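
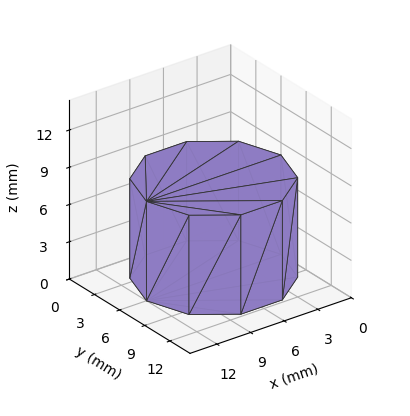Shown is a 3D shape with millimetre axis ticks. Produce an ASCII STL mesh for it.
Reading the render: the shape is a regular 10-sided prism (a cylinder approximated with 10 flat sides), circumscribed radius ≈ 6 mm, height ≈ 8 mm (dimensions read to the nearest mm from the axis ticks). For the STL, each face is triangulated and given an outward normal.

solid part
  facet normal 0.0000 0.0000 -1.0000
    outer loop
      vertex 7.85 11.71 0.00
      vertex 10.85 9.53 0.00
      vertex 12.00 6.00 0.00
    endloop
  endfacet
  facet normal 0.0000 0.0000 -1.0000
    outer loop
      vertex 4.15 11.71 0.00
      vertex 7.85 11.71 0.00
      vertex 12.00 6.00 0.00
    endloop
  endfacet
  facet normal 0.0000 0.0000 -1.0000
    outer loop
      vertex 1.15 9.53 0.00
      vertex 4.15 11.71 0.00
      vertex 12.00 6.00 0.00
    endloop
  endfacet
  facet normal 0.0000 0.0000 -1.0000
    outer loop
      vertex 0.00 6.00 0.00
      vertex 1.15 9.53 0.00
      vertex 12.00 6.00 0.00
    endloop
  endfacet
  facet normal 0.0000 0.0000 -1.0000
    outer loop
      vertex 1.15 2.47 0.00
      vertex 0.00 6.00 0.00
      vertex 12.00 6.00 0.00
    endloop
  endfacet
  facet normal 0.0000 0.0000 -1.0000
    outer loop
      vertex 4.15 0.29 0.00
      vertex 1.15 2.47 0.00
      vertex 12.00 6.00 0.00
    endloop
  endfacet
  facet normal 0.0000 0.0000 -1.0000
    outer loop
      vertex 7.85 0.29 0.00
      vertex 4.15 0.29 0.00
      vertex 12.00 6.00 0.00
    endloop
  endfacet
  facet normal 0.0000 0.0000 -1.0000
    outer loop
      vertex 10.85 2.47 0.00
      vertex 7.85 0.29 0.00
      vertex 12.00 6.00 0.00
    endloop
  endfacet
  facet normal 0.0000 0.0000 1.0000
    outer loop
      vertex 12.00 6.00 8.00
      vertex 10.85 9.53 8.00
      vertex 7.85 11.71 8.00
    endloop
  endfacet
  facet normal 0.0000 0.0000 1.0000
    outer loop
      vertex 12.00 6.00 8.00
      vertex 7.85 11.71 8.00
      vertex 4.15 11.71 8.00
    endloop
  endfacet
  facet normal 0.0000 0.0000 1.0000
    outer loop
      vertex 12.00 6.00 8.00
      vertex 4.15 11.71 8.00
      vertex 1.15 9.53 8.00
    endloop
  endfacet
  facet normal 0.0000 0.0000 1.0000
    outer loop
      vertex 12.00 6.00 8.00
      vertex 1.15 9.53 8.00
      vertex 0.00 6.00 8.00
    endloop
  endfacet
  facet normal 0.0000 0.0000 1.0000
    outer loop
      vertex 12.00 6.00 8.00
      vertex 0.00 6.00 8.00
      vertex 1.15 2.47 8.00
    endloop
  endfacet
  facet normal 0.0000 0.0000 1.0000
    outer loop
      vertex 12.00 6.00 8.00
      vertex 1.15 2.47 8.00
      vertex 4.15 0.29 8.00
    endloop
  endfacet
  facet normal 0.0000 0.0000 1.0000
    outer loop
      vertex 12.00 6.00 8.00
      vertex 4.15 0.29 8.00
      vertex 7.85 0.29 8.00
    endloop
  endfacet
  facet normal 0.0000 0.0000 1.0000
    outer loop
      vertex 12.00 6.00 8.00
      vertex 7.85 0.29 8.00
      vertex 10.85 2.47 8.00
    endloop
  endfacet
  facet normal 0.9508 0.3098 0.0000
    outer loop
      vertex 12.00 6.00 0.00
      vertex 10.85 9.53 0.00
      vertex 10.85 9.53 8.00
    endloop
  endfacet
  facet normal 0.9508 0.3098 0.0000
    outer loop
      vertex 12.00 6.00 0.00
      vertex 10.85 9.53 8.00
      vertex 12.00 6.00 8.00
    endloop
  endfacet
  facet normal 0.5879 0.8090 0.0000
    outer loop
      vertex 10.85 9.53 0.00
      vertex 7.85 11.71 0.00
      vertex 7.85 11.71 8.00
    endloop
  endfacet
  facet normal 0.5879 0.8090 0.0000
    outer loop
      vertex 10.85 9.53 0.00
      vertex 7.85 11.71 8.00
      vertex 10.85 9.53 8.00
    endloop
  endfacet
  facet normal 0.0000 1.0000 0.0000
    outer loop
      vertex 7.85 11.71 0.00
      vertex 4.15 11.71 0.00
      vertex 4.15 11.71 8.00
    endloop
  endfacet
  facet normal 0.0000 1.0000 0.0000
    outer loop
      vertex 7.85 11.71 0.00
      vertex 4.15 11.71 8.00
      vertex 7.85 11.71 8.00
    endloop
  endfacet
  facet normal -0.5879 0.8090 0.0000
    outer loop
      vertex 4.15 11.71 0.00
      vertex 1.15 9.53 0.00
      vertex 1.15 9.53 8.00
    endloop
  endfacet
  facet normal -0.5879 0.8090 0.0000
    outer loop
      vertex 4.15 11.71 0.00
      vertex 1.15 9.53 8.00
      vertex 4.15 11.71 8.00
    endloop
  endfacet
  facet normal -0.9508 0.3098 0.0000
    outer loop
      vertex 1.15 9.53 0.00
      vertex 0.00 6.00 0.00
      vertex 0.00 6.00 8.00
    endloop
  endfacet
  facet normal -0.9508 0.3098 0.0000
    outer loop
      vertex 1.15 9.53 0.00
      vertex 0.00 6.00 8.00
      vertex 1.15 9.53 8.00
    endloop
  endfacet
  facet normal -0.9508 -0.3098 0.0000
    outer loop
      vertex 0.00 6.00 0.00
      vertex 1.15 2.47 0.00
      vertex 1.15 2.47 8.00
    endloop
  endfacet
  facet normal -0.9508 -0.3098 0.0000
    outer loop
      vertex 0.00 6.00 0.00
      vertex 1.15 2.47 8.00
      vertex 0.00 6.00 8.00
    endloop
  endfacet
  facet normal -0.5879 -0.8090 0.0000
    outer loop
      vertex 1.15 2.47 0.00
      vertex 4.15 0.29 0.00
      vertex 4.15 0.29 8.00
    endloop
  endfacet
  facet normal -0.5879 -0.8090 0.0000
    outer loop
      vertex 1.15 2.47 0.00
      vertex 4.15 0.29 8.00
      vertex 1.15 2.47 8.00
    endloop
  endfacet
  facet normal 0.0000 -1.0000 0.0000
    outer loop
      vertex 4.15 0.29 0.00
      vertex 7.85 0.29 0.00
      vertex 7.85 0.29 8.00
    endloop
  endfacet
  facet normal 0.0000 -1.0000 0.0000
    outer loop
      vertex 4.15 0.29 0.00
      vertex 7.85 0.29 8.00
      vertex 4.15 0.29 8.00
    endloop
  endfacet
  facet normal 0.5879 -0.8090 0.0000
    outer loop
      vertex 7.85 0.29 0.00
      vertex 10.85 2.47 0.00
      vertex 10.85 2.47 8.00
    endloop
  endfacet
  facet normal 0.5879 -0.8090 0.0000
    outer loop
      vertex 7.85 0.29 0.00
      vertex 10.85 2.47 8.00
      vertex 7.85 0.29 8.00
    endloop
  endfacet
  facet normal 0.9508 -0.3098 0.0000
    outer loop
      vertex 10.85 2.47 0.00
      vertex 12.00 6.00 0.00
      vertex 12.00 6.00 8.00
    endloop
  endfacet
  facet normal 0.9508 -0.3098 0.0000
    outer loop
      vertex 10.85 2.47 0.00
      vertex 12.00 6.00 8.00
      vertex 10.85 2.47 8.00
    endloop
  endfacet
endsolid part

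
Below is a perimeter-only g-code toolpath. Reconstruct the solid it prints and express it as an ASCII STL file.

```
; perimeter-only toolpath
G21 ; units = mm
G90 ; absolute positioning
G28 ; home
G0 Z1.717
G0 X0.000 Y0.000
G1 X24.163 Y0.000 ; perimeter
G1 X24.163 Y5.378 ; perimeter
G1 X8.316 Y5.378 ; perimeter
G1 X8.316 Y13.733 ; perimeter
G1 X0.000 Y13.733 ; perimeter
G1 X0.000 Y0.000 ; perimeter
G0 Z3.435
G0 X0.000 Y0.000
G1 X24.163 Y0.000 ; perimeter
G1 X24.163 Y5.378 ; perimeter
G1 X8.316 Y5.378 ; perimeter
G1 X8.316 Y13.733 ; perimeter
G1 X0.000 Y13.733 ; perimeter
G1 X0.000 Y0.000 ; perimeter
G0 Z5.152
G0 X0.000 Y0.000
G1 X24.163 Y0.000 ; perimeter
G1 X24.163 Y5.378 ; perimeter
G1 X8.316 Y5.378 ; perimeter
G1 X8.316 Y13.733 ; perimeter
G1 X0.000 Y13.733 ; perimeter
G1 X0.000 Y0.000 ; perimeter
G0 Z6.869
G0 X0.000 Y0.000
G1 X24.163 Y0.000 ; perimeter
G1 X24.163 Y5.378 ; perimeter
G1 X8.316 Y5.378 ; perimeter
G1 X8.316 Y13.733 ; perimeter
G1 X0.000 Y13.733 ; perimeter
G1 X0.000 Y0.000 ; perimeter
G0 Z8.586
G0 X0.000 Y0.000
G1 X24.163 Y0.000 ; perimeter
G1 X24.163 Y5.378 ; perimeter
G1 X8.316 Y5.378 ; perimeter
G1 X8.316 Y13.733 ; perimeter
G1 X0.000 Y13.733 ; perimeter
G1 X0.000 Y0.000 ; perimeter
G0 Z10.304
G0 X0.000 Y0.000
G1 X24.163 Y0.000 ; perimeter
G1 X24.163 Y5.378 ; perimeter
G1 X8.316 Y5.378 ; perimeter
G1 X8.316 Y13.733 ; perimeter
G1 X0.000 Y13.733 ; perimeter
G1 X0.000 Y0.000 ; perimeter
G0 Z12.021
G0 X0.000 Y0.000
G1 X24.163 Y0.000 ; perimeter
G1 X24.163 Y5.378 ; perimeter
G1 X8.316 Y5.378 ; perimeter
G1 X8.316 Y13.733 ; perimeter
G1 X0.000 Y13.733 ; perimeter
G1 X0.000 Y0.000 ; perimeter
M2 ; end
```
solid part
  facet normal 0.0000 0.0000 -1.0000
    outer loop
      vertex 24.163 5.378 0.000
      vertex 24.163 0.000 0.000
      vertex 0.000 0.000 0.000
    endloop
  endfacet
  facet normal 0.0000 0.0000 -1.0000
    outer loop
      vertex 8.316 5.378 0.000
      vertex 24.163 5.378 0.000
      vertex 0.000 0.000 0.000
    endloop
  endfacet
  facet normal 0.0000 0.0000 -1.0000
    outer loop
      vertex 8.316 13.733 0.000
      vertex 8.316 5.378 0.000
      vertex 0.000 0.000 0.000
    endloop
  endfacet
  facet normal 0.0000 0.0000 -1.0000
    outer loop
      vertex 0.000 13.733 0.000
      vertex 8.316 13.733 0.000
      vertex 0.000 0.000 0.000
    endloop
  endfacet
  facet normal 0.0000 0.0000 1.0000
    outer loop
      vertex 0.000 0.000 12.021
      vertex 24.163 0.000 12.021
      vertex 24.163 5.378 12.021
    endloop
  endfacet
  facet normal 0.0000 0.0000 1.0000
    outer loop
      vertex 0.000 0.000 12.021
      vertex 24.163 5.378 12.021
      vertex 8.316 5.378 12.021
    endloop
  endfacet
  facet normal 0.0000 0.0000 1.0000
    outer loop
      vertex 0.000 0.000 12.021
      vertex 8.316 5.378 12.021
      vertex 8.316 13.733 12.021
    endloop
  endfacet
  facet normal 0.0000 0.0000 1.0000
    outer loop
      vertex 0.000 0.000 12.021
      vertex 8.316 13.733 12.021
      vertex 0.000 13.733 12.021
    endloop
  endfacet
  facet normal 0.0000 -1.0000 0.0000
    outer loop
      vertex 0.000 0.000 0.000
      vertex 24.163 0.000 0.000
      vertex 24.163 0.000 12.021
    endloop
  endfacet
  facet normal 0.0000 -1.0000 0.0000
    outer loop
      vertex 0.000 0.000 0.000
      vertex 24.163 0.000 12.021
      vertex 0.000 0.000 12.021
    endloop
  endfacet
  facet normal 1.0000 0.0000 0.0000
    outer loop
      vertex 24.163 0.000 0.000
      vertex 24.163 5.378 0.000
      vertex 24.163 5.378 12.021
    endloop
  endfacet
  facet normal 1.0000 0.0000 0.0000
    outer loop
      vertex 24.163 0.000 0.000
      vertex 24.163 5.378 12.021
      vertex 24.163 0.000 12.021
    endloop
  endfacet
  facet normal 0.0000 1.0000 0.0000
    outer loop
      vertex 24.163 5.378 0.000
      vertex 8.316 5.378 0.000
      vertex 8.316 5.378 12.021
    endloop
  endfacet
  facet normal 0.0000 1.0000 0.0000
    outer loop
      vertex 24.163 5.378 0.000
      vertex 8.316 5.378 12.021
      vertex 24.163 5.378 12.021
    endloop
  endfacet
  facet normal 1.0000 0.0000 0.0000
    outer loop
      vertex 8.316 5.378 0.000
      vertex 8.316 13.733 0.000
      vertex 8.316 13.733 12.021
    endloop
  endfacet
  facet normal 1.0000 0.0000 0.0000
    outer loop
      vertex 8.316 5.378 0.000
      vertex 8.316 13.733 12.021
      vertex 8.316 5.378 12.021
    endloop
  endfacet
  facet normal 0.0000 1.0000 0.0000
    outer loop
      vertex 8.316 13.733 0.000
      vertex 0.000 13.733 0.000
      vertex 0.000 13.733 12.021
    endloop
  endfacet
  facet normal 0.0000 1.0000 0.0000
    outer loop
      vertex 8.316 13.733 0.000
      vertex 0.000 13.733 12.021
      vertex 8.316 13.733 12.021
    endloop
  endfacet
  facet normal -1.0000 0.0000 0.0000
    outer loop
      vertex 0.000 13.733 0.000
      vertex 0.000 0.000 0.000
      vertex 0.000 0.000 12.021
    endloop
  endfacet
  facet normal -1.0000 0.0000 0.0000
    outer loop
      vertex 0.000 13.733 0.000
      vertex 0.000 0.000 12.021
      vertex 0.000 13.733 12.021
    endloop
  endfacet
endsolid part

The G0 Z moves step by Δz≈1.717 mm. Every layer's G1 loop is the same polygon, so the solid is a straight extrusion of it from z=0 to z≈12. Closing with flat bottom and top caps and triangulating gives 20 facets — an L-shaped prism: outer 24.2 × 13.7 mm, arm thicknesses ≈ 5.38 mm (horizontal) and 8.32 mm (vertical), extruded 12 mm in z.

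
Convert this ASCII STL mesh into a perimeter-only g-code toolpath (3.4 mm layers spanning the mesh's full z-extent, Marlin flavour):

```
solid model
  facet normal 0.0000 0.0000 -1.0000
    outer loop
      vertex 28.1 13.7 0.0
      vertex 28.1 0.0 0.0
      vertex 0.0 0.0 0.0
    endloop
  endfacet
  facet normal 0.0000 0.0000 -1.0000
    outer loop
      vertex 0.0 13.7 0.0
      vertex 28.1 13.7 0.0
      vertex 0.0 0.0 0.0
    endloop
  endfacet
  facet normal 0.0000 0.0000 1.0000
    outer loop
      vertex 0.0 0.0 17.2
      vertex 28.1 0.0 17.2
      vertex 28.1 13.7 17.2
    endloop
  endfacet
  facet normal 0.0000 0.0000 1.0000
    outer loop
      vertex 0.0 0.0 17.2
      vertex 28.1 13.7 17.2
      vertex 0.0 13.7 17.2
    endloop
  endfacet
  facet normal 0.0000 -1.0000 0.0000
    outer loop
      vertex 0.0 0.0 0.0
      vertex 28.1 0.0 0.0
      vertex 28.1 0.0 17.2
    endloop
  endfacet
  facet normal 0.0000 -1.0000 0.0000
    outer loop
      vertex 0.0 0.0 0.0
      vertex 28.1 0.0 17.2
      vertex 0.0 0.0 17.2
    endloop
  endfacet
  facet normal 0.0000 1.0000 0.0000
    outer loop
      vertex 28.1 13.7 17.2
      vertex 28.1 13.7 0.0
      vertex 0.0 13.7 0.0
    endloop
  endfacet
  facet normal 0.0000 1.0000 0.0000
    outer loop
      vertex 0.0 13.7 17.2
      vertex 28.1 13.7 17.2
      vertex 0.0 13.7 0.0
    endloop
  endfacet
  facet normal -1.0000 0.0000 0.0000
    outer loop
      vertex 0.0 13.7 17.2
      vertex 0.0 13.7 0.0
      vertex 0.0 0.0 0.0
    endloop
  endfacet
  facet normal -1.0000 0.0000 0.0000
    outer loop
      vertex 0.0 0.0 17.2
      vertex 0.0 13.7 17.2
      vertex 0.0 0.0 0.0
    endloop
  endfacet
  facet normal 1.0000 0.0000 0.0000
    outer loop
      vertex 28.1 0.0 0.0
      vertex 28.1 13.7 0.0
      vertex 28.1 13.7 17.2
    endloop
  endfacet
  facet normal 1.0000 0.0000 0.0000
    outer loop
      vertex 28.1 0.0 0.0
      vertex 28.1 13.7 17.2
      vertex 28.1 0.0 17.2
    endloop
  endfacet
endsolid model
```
; perimeter-only toolpath
G21 ; units = mm
G90 ; absolute positioning
G28 ; home
; layer 1
G0 Z3.4
G0 X0.0 Y0.0
G1 X28.1 Y0.0
G1 X28.1 Y13.7
G1 X0.0 Y13.7
G1 X0.0 Y0.0
; layer 2
G0 Z6.9
G0 X0.0 Y0.0
G1 X28.1 Y0.0
G1 X28.1 Y13.7
G1 X0.0 Y13.7
G1 X0.0 Y0.0
; layer 3
G0 Z10.3
G0 X0.0 Y0.0
G1 X28.1 Y0.0
G1 X28.1 Y13.7
G1 X0.0 Y13.7
G1 X0.0 Y0.0
; layer 4
G0 Z13.8
G0 X0.0 Y0.0
G1 X28.1 Y0.0
G1 X28.1 Y13.7
G1 X0.0 Y13.7
G1 X0.0 Y0.0
; layer 5
G0 Z17.2
G0 X0.0 Y0.0
G1 X28.1 Y0.0
G1 X28.1 Y13.7
G1 X0.0 Y13.7
G1 X0.0 Y0.0
M2 ; end

The solid is a rectangular box, roughly 28.1 × 13.7 mm footprint and 17.2 mm tall. Slicing at Δz = 3.4 mm — 5 equal slices spanning the solid's height, so layer i sits at z = i·h/5 — gives 5 non-empty perimeters. Each is a 4-segment closed polygon; G0 lifts to the layer z and rapids to the start vertex, then G1 traces the edges.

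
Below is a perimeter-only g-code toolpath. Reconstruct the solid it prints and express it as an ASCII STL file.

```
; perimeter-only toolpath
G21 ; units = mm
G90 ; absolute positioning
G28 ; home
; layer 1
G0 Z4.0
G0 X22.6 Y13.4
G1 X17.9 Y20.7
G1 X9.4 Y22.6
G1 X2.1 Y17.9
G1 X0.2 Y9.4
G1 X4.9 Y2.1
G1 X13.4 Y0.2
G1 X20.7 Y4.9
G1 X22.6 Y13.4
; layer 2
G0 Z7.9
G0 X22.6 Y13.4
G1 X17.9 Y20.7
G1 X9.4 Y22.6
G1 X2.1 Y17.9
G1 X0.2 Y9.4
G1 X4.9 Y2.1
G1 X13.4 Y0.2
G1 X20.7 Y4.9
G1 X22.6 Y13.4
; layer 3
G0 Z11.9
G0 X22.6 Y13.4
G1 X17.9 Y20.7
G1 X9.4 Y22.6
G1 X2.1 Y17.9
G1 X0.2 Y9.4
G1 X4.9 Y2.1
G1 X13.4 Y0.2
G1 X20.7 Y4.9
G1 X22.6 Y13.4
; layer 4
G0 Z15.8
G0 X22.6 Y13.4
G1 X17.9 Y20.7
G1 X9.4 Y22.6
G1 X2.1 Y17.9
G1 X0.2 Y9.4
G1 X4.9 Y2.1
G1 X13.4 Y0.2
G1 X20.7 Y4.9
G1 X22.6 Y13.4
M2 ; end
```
solid part
  facet normal 0.0000 0.0000 -1.0000
    outer loop
      vertex 9.4 22.6 0.0
      vertex 17.9 20.7 0.0
      vertex 22.6 13.4 0.0
    endloop
  endfacet
  facet normal 0.0000 0.0000 -1.0000
    outer loop
      vertex 2.1 17.9 0.0
      vertex 9.4 22.6 0.0
      vertex 22.6 13.4 0.0
    endloop
  endfacet
  facet normal 0.0000 0.0000 -1.0000
    outer loop
      vertex 0.2 9.4 0.0
      vertex 2.1 17.9 0.0
      vertex 22.6 13.4 0.0
    endloop
  endfacet
  facet normal 0.0000 0.0000 -1.0000
    outer loop
      vertex 4.9 2.1 0.0
      vertex 0.2 9.4 0.0
      vertex 22.6 13.4 0.0
    endloop
  endfacet
  facet normal 0.0000 0.0000 -1.0000
    outer loop
      vertex 13.4 0.2 0.0
      vertex 4.9 2.1 0.0
      vertex 22.6 13.4 0.0
    endloop
  endfacet
  facet normal 0.0000 0.0000 -1.0000
    outer loop
      vertex 20.7 4.9 0.0
      vertex 13.4 0.2 0.0
      vertex 22.6 13.4 0.0
    endloop
  endfacet
  facet normal 0.0000 0.0000 1.0000
    outer loop
      vertex 22.6 13.4 15.8
      vertex 17.9 20.7 15.8
      vertex 9.4 22.6 15.8
    endloop
  endfacet
  facet normal 0.0000 0.0000 1.0000
    outer loop
      vertex 22.6 13.4 15.8
      vertex 9.4 22.6 15.8
      vertex 2.1 17.9 15.8
    endloop
  endfacet
  facet normal 0.0000 0.0000 1.0000
    outer loop
      vertex 22.6 13.4 15.8
      vertex 2.1 17.9 15.8
      vertex 0.2 9.4 15.8
    endloop
  endfacet
  facet normal 0.0000 0.0000 1.0000
    outer loop
      vertex 22.6 13.4 15.8
      vertex 0.2 9.4 15.8
      vertex 4.9 2.1 15.8
    endloop
  endfacet
  facet normal 0.0000 0.0000 1.0000
    outer loop
      vertex 22.6 13.4 15.8
      vertex 4.9 2.1 15.8
      vertex 13.4 0.2 15.8
    endloop
  endfacet
  facet normal 0.0000 0.0000 1.0000
    outer loop
      vertex 22.6 13.4 15.8
      vertex 13.4 0.2 15.8
      vertex 20.7 4.9 15.8
    endloop
  endfacet
  facet normal 0.8408 0.5413 0.0000
    outer loop
      vertex 22.6 13.4 0.0
      vertex 17.9 20.7 0.0
      vertex 17.9 20.7 15.8
    endloop
  endfacet
  facet normal 0.8408 0.5413 0.0000
    outer loop
      vertex 22.6 13.4 0.0
      vertex 17.9 20.7 15.8
      vertex 22.6 13.4 15.8
    endloop
  endfacet
  facet normal 0.2181 0.9759 0.0000
    outer loop
      vertex 17.9 20.7 0.0
      vertex 9.4 22.6 0.0
      vertex 9.4 22.6 15.8
    endloop
  endfacet
  facet normal 0.2181 0.9759 0.0000
    outer loop
      vertex 17.9 20.7 0.0
      vertex 9.4 22.6 15.8
      vertex 17.9 20.7 15.8
    endloop
  endfacet
  facet normal -0.5413 0.8408 0.0000
    outer loop
      vertex 9.4 22.6 0.0
      vertex 2.1 17.9 0.0
      vertex 2.1 17.9 15.8
    endloop
  endfacet
  facet normal -0.5413 0.8408 0.0000
    outer loop
      vertex 9.4 22.6 0.0
      vertex 2.1 17.9 15.8
      vertex 9.4 22.6 15.8
    endloop
  endfacet
  facet normal -0.9759 0.2181 0.0000
    outer loop
      vertex 2.1 17.9 0.0
      vertex 0.2 9.4 0.0
      vertex 0.2 9.4 15.8
    endloop
  endfacet
  facet normal -0.9759 0.2181 0.0000
    outer loop
      vertex 2.1 17.9 0.0
      vertex 0.2 9.4 15.8
      vertex 2.1 17.9 15.8
    endloop
  endfacet
  facet normal -0.8408 -0.5413 0.0000
    outer loop
      vertex 0.2 9.4 0.0
      vertex 4.9 2.1 0.0
      vertex 4.9 2.1 15.8
    endloop
  endfacet
  facet normal -0.8408 -0.5413 0.0000
    outer loop
      vertex 0.2 9.4 0.0
      vertex 4.9 2.1 15.8
      vertex 0.2 9.4 15.8
    endloop
  endfacet
  facet normal -0.2181 -0.9759 0.0000
    outer loop
      vertex 4.9 2.1 0.0
      vertex 13.4 0.2 0.0
      vertex 13.4 0.2 15.8
    endloop
  endfacet
  facet normal -0.2181 -0.9759 0.0000
    outer loop
      vertex 4.9 2.1 0.0
      vertex 13.4 0.2 15.8
      vertex 4.9 2.1 15.8
    endloop
  endfacet
  facet normal 0.5413 -0.8408 0.0000
    outer loop
      vertex 13.4 0.2 0.0
      vertex 20.7 4.9 0.0
      vertex 20.7 4.9 15.8
    endloop
  endfacet
  facet normal 0.5413 -0.8408 0.0000
    outer loop
      vertex 13.4 0.2 0.0
      vertex 20.7 4.9 15.8
      vertex 13.4 0.2 15.8
    endloop
  endfacet
  facet normal 0.9759 -0.2181 0.0000
    outer loop
      vertex 20.7 4.9 0.0
      vertex 22.6 13.4 0.0
      vertex 22.6 13.4 15.8
    endloop
  endfacet
  facet normal 0.9759 -0.2181 0.0000
    outer loop
      vertex 20.7 4.9 0.0
      vertex 22.6 13.4 15.8
      vertex 20.7 4.9 15.8
    endloop
  endfacet
endsolid part

The G0 Z moves step by Δz≈4.0 mm. Every layer's G1 loop is the same polygon, so the solid is a straight extrusion of it from z=0 to z≈15.8. Closing with flat bottom and top caps and triangulating gives 28 facets — a regular 8-sided prism (a cylinder approximated with 8 flat sides), circumscribed radius ≈ 11.4 mm, height ≈ 15.8 mm.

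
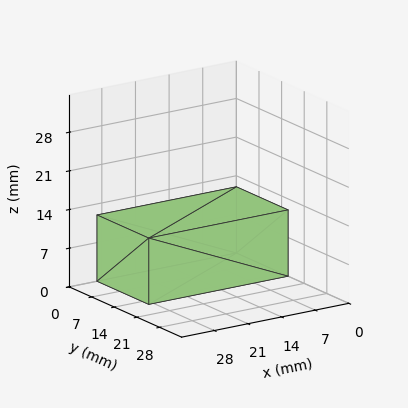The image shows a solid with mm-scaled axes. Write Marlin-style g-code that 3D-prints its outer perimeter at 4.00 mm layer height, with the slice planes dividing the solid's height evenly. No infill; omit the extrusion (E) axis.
Reading the render: the shape is a rectangular box, roughly 29 × 16 mm footprint and 12 mm tall (dimensions read to the nearest mm from the axis ticks). For the g-code, the solid's height is divided into equal slices at the stated Δz and each level perimeter traced with G1 moves after a G0 lift.

; perimeter-only toolpath
G21 ; units = mm
G90 ; absolute positioning
G28 ; home
; layer 1
G0 Z4.00
G0 X0.00 Y0.00
G1 X29.00 Y0.00
G1 X29.00 Y16.00
G1 X0.00 Y16.00
G1 X0.00 Y0.00
; layer 2
G0 Z8.00
G0 X0.00 Y0.00
G1 X29.00 Y0.00
G1 X29.00 Y16.00
G1 X0.00 Y16.00
G1 X0.00 Y0.00
; layer 3
G0 Z12.00
G0 X0.00 Y0.00
G1 X29.00 Y0.00
G1 X29.00 Y16.00
G1 X0.00 Y16.00
G1 X0.00 Y0.00
M2 ; end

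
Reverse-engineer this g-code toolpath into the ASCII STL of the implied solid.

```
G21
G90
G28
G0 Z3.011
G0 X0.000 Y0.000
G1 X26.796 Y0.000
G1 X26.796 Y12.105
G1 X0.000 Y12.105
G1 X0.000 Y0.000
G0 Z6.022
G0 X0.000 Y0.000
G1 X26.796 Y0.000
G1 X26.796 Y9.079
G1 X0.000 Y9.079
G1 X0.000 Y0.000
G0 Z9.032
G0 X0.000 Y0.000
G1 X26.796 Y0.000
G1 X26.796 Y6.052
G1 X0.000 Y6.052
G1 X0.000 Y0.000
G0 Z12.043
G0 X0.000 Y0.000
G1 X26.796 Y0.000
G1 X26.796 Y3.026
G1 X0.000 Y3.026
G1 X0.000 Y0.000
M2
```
solid part
  facet normal 0.0000 0.0000 -1.0000
    outer loop
      vertex 26.796 15.131 0.000
      vertex 26.796 0.000 0.000
      vertex 0.000 0.000 0.000
    endloop
  endfacet
  facet normal 0.0000 0.0000 -1.0000
    outer loop
      vertex 0.000 15.131 0.000
      vertex 26.796 15.131 0.000
      vertex 0.000 0.000 0.000
    endloop
  endfacet
  facet normal 0.0000 -1.0000 0.0000
    outer loop
      vertex 0.000 0.000 0.000
      vertex 26.796 0.000 0.000
      vertex 26.796 0.000 15.054
    endloop
  endfacet
  facet normal 0.0000 -1.0000 0.0000
    outer loop
      vertex 0.000 0.000 0.000
      vertex 26.796 0.000 15.054
      vertex 0.000 0.000 15.054
    endloop
  endfacet
  facet normal 0.0000 0.7053 0.7089
    outer loop
      vertex 0.000 0.000 15.054
      vertex 26.796 0.000 15.054
      vertex 26.796 15.131 0.000
    endloop
  endfacet
  facet normal 0.0000 0.7053 0.7089
    outer loop
      vertex 0.000 0.000 15.054
      vertex 26.796 15.131 0.000
      vertex 0.000 15.131 0.000
    endloop
  endfacet
  facet normal -1.0000 0.0000 0.0000
    outer loop
      vertex 0.000 0.000 15.054
      vertex 0.000 15.131 0.000
      vertex 0.000 0.000 0.000
    endloop
  endfacet
  facet normal 1.0000 0.0000 0.0000
    outer loop
      vertex 26.796 0.000 0.000
      vertex 26.796 15.131 0.000
      vertex 26.796 0.000 15.054
    endloop
  endfacet
endsolid part

The G0 Z moves step by Δz≈3.011 mm. The G1 loops shrink linearly with z, so the solid tapers from its base footprint up to z≈15.1. Closing with a flat bottom cap and the tapered top and triangulating gives 8 facets — a wedge (ramp): 26.8 × 15.1 mm base, rising to 15.1 mm along the y=0 edge and sloping linearly to z=0 at y=15.1.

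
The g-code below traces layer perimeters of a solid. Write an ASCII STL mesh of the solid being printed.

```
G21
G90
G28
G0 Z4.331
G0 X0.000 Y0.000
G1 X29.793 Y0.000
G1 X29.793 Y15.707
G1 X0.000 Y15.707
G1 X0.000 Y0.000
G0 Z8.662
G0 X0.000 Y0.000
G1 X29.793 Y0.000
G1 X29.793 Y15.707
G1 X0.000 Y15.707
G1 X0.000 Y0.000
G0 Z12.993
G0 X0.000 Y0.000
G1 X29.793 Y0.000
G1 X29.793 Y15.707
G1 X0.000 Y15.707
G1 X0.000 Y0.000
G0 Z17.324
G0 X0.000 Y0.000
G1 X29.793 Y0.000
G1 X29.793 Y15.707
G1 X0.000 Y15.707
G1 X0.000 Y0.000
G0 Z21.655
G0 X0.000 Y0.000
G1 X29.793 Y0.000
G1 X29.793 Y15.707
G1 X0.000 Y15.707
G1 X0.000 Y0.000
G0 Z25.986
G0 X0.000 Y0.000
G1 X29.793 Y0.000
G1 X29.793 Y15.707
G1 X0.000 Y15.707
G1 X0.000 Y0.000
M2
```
solid part
  facet normal 0.0000 0.0000 -1.0000
    outer loop
      vertex 29.793 15.707 0.000
      vertex 29.793 0.000 0.000
      vertex 0.000 0.000 0.000
    endloop
  endfacet
  facet normal 0.0000 0.0000 -1.0000
    outer loop
      vertex 0.000 15.707 0.000
      vertex 29.793 15.707 0.000
      vertex 0.000 0.000 0.000
    endloop
  endfacet
  facet normal 0.0000 0.0000 1.0000
    outer loop
      vertex 0.000 0.000 25.986
      vertex 29.793 0.000 25.986
      vertex 29.793 15.707 25.986
    endloop
  endfacet
  facet normal 0.0000 0.0000 1.0000
    outer loop
      vertex 0.000 0.000 25.986
      vertex 29.793 15.707 25.986
      vertex 0.000 15.707 25.986
    endloop
  endfacet
  facet normal 0.0000 -1.0000 0.0000
    outer loop
      vertex 0.000 0.000 0.000
      vertex 29.793 0.000 0.000
      vertex 29.793 0.000 25.986
    endloop
  endfacet
  facet normal 0.0000 -1.0000 0.0000
    outer loop
      vertex 0.000 0.000 0.000
      vertex 29.793 0.000 25.986
      vertex 0.000 0.000 25.986
    endloop
  endfacet
  facet normal 0.0000 1.0000 0.0000
    outer loop
      vertex 29.793 15.707 25.986
      vertex 29.793 15.707 0.000
      vertex 0.000 15.707 0.000
    endloop
  endfacet
  facet normal 0.0000 1.0000 0.0000
    outer loop
      vertex 0.000 15.707 25.986
      vertex 29.793 15.707 25.986
      vertex 0.000 15.707 0.000
    endloop
  endfacet
  facet normal -1.0000 0.0000 0.0000
    outer loop
      vertex 0.000 15.707 25.986
      vertex 0.000 15.707 0.000
      vertex 0.000 0.000 0.000
    endloop
  endfacet
  facet normal -1.0000 0.0000 0.0000
    outer loop
      vertex 0.000 0.000 25.986
      vertex 0.000 15.707 25.986
      vertex 0.000 0.000 0.000
    endloop
  endfacet
  facet normal 1.0000 0.0000 0.0000
    outer loop
      vertex 29.793 0.000 0.000
      vertex 29.793 15.707 0.000
      vertex 29.793 15.707 25.986
    endloop
  endfacet
  facet normal 1.0000 0.0000 0.0000
    outer loop
      vertex 29.793 0.000 0.000
      vertex 29.793 15.707 25.986
      vertex 29.793 0.000 25.986
    endloop
  endfacet
endsolid part

The G0 Z moves step by Δz≈4.331 mm. Every layer's G1 loop is the same polygon, so the solid is a straight extrusion of it from z=0 to z≈26. Closing with flat bottom and top caps and triangulating gives 12 facets — a rectangular box, roughly 29.8 × 15.7 mm footprint and 26 mm tall.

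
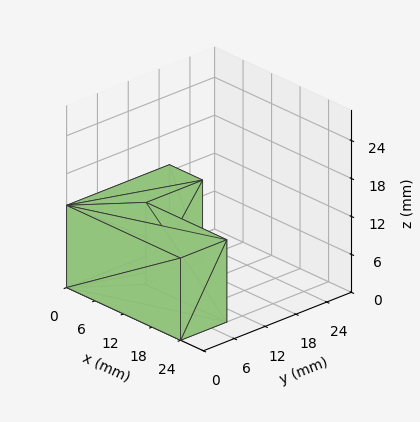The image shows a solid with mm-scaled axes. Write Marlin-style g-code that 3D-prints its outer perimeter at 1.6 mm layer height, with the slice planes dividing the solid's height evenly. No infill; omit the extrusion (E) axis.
Reading the render: the shape is an L-shaped prism: outer 24 × 20 mm, arm thicknesses ≈ 9 mm (horizontal) and 7 mm (vertical), extruded 13 mm in z (dimensions read to the nearest mm from the axis ticks). For the g-code, the solid's height is divided into equal slices at the stated Δz and each level perimeter traced with G1 moves after a G0 lift.

; perimeter-only toolpath
G21 ; units = mm
G90 ; absolute positioning
G28 ; home
; layer 1
G0 Z1.6
G0 X0.0 Y0.0
G1 X24.0 Y0.0
G1 X24.0 Y9.0
G1 X7.0 Y9.0
G1 X7.0 Y20.0
G1 X0.0 Y20.0
G1 X0.0 Y0.0
; layer 2
G0 Z3.2
G0 X0.0 Y0.0
G1 X24.0 Y0.0
G1 X24.0 Y9.0
G1 X7.0 Y9.0
G1 X7.0 Y20.0
G1 X0.0 Y20.0
G1 X0.0 Y0.0
; layer 3
G0 Z4.9
G0 X0.0 Y0.0
G1 X24.0 Y0.0
G1 X24.0 Y9.0
G1 X7.0 Y9.0
G1 X7.0 Y20.0
G1 X0.0 Y20.0
G1 X0.0 Y0.0
; layer 4
G0 Z6.5
G0 X0.0 Y0.0
G1 X24.0 Y0.0
G1 X24.0 Y9.0
G1 X7.0 Y9.0
G1 X7.0 Y20.0
G1 X0.0 Y20.0
G1 X0.0 Y0.0
; layer 5
G0 Z8.1
G0 X0.0 Y0.0
G1 X24.0 Y0.0
G1 X24.0 Y9.0
G1 X7.0 Y9.0
G1 X7.0 Y20.0
G1 X0.0 Y20.0
G1 X0.0 Y0.0
; layer 6
G0 Z9.8
G0 X0.0 Y0.0
G1 X24.0 Y0.0
G1 X24.0 Y9.0
G1 X7.0 Y9.0
G1 X7.0 Y20.0
G1 X0.0 Y20.0
G1 X0.0 Y0.0
; layer 7
G0 Z11.4
G0 X0.0 Y0.0
G1 X24.0 Y0.0
G1 X24.0 Y9.0
G1 X7.0 Y9.0
G1 X7.0 Y20.0
G1 X0.0 Y20.0
G1 X0.0 Y0.0
; layer 8
G0 Z13.0
G0 X0.0 Y0.0
G1 X24.0 Y0.0
G1 X24.0 Y9.0
G1 X7.0 Y9.0
G1 X7.0 Y20.0
G1 X0.0 Y20.0
G1 X0.0 Y0.0
M2 ; end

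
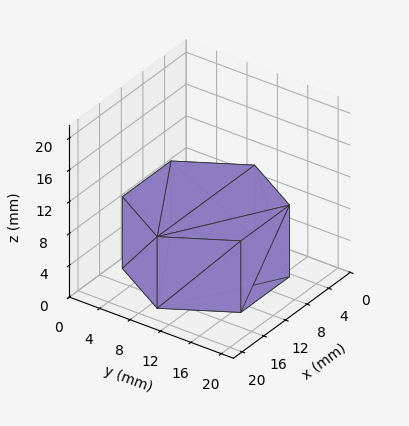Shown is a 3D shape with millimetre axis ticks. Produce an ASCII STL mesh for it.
Reading the render: the shape is a regular 6-sided prism (a cylinder approximated with 6 flat sides), circumscribed radius ≈ 9 mm, height ≈ 9 mm (dimensions read to the nearest mm from the axis ticks). For the STL, each face is triangulated and given an outward normal.

solid part
  facet normal 0.0000 0.0000 -1.0000
    outer loop
      vertex 4.500 16.794 0.000
      vertex 13.500 16.794 0.000
      vertex 18.000 9.000 0.000
    endloop
  endfacet
  facet normal 0.0000 0.0000 -1.0000
    outer loop
      vertex 0.000 9.000 0.000
      vertex 4.500 16.794 0.000
      vertex 18.000 9.000 0.000
    endloop
  endfacet
  facet normal 0.0000 0.0000 -1.0000
    outer loop
      vertex 4.500 1.206 0.000
      vertex 0.000 9.000 0.000
      vertex 18.000 9.000 0.000
    endloop
  endfacet
  facet normal 0.0000 0.0000 -1.0000
    outer loop
      vertex 13.500 1.206 0.000
      vertex 4.500 1.206 0.000
      vertex 18.000 9.000 0.000
    endloop
  endfacet
  facet normal 0.0000 0.0000 1.0000
    outer loop
      vertex 18.000 9.000 9.000
      vertex 13.500 16.794 9.000
      vertex 4.500 16.794 9.000
    endloop
  endfacet
  facet normal 0.0000 0.0000 1.0000
    outer loop
      vertex 18.000 9.000 9.000
      vertex 4.500 16.794 9.000
      vertex 0.000 9.000 9.000
    endloop
  endfacet
  facet normal 0.0000 0.0000 1.0000
    outer loop
      vertex 18.000 9.000 9.000
      vertex 0.000 9.000 9.000
      vertex 4.500 1.206 9.000
    endloop
  endfacet
  facet normal 0.0000 0.0000 1.0000
    outer loop
      vertex 18.000 9.000 9.000
      vertex 4.500 1.206 9.000
      vertex 13.500 1.206 9.000
    endloop
  endfacet
  facet normal 0.8660 0.5000 0.0000
    outer loop
      vertex 18.000 9.000 0.000
      vertex 13.500 16.794 0.000
      vertex 13.500 16.794 9.000
    endloop
  endfacet
  facet normal 0.8660 0.5000 0.0000
    outer loop
      vertex 18.000 9.000 0.000
      vertex 13.500 16.794 9.000
      vertex 18.000 9.000 9.000
    endloop
  endfacet
  facet normal 0.0000 1.0000 0.0000
    outer loop
      vertex 13.500 16.794 0.000
      vertex 4.500 16.794 0.000
      vertex 4.500 16.794 9.000
    endloop
  endfacet
  facet normal 0.0000 1.0000 0.0000
    outer loop
      vertex 13.500 16.794 0.000
      vertex 4.500 16.794 9.000
      vertex 13.500 16.794 9.000
    endloop
  endfacet
  facet normal -0.8660 0.5000 0.0000
    outer loop
      vertex 4.500 16.794 0.000
      vertex 0.000 9.000 0.000
      vertex 0.000 9.000 9.000
    endloop
  endfacet
  facet normal -0.8660 0.5000 0.0000
    outer loop
      vertex 4.500 16.794 0.000
      vertex 0.000 9.000 9.000
      vertex 4.500 16.794 9.000
    endloop
  endfacet
  facet normal -0.8660 -0.5000 0.0000
    outer loop
      vertex 0.000 9.000 0.000
      vertex 4.500 1.206 0.000
      vertex 4.500 1.206 9.000
    endloop
  endfacet
  facet normal -0.8660 -0.5000 0.0000
    outer loop
      vertex 0.000 9.000 0.000
      vertex 4.500 1.206 9.000
      vertex 0.000 9.000 9.000
    endloop
  endfacet
  facet normal 0.0000 -1.0000 0.0000
    outer loop
      vertex 4.500 1.206 0.000
      vertex 13.500 1.206 0.000
      vertex 13.500 1.206 9.000
    endloop
  endfacet
  facet normal 0.0000 -1.0000 0.0000
    outer loop
      vertex 4.500 1.206 0.000
      vertex 13.500 1.206 9.000
      vertex 4.500 1.206 9.000
    endloop
  endfacet
  facet normal 0.8660 -0.5000 0.0000
    outer loop
      vertex 13.500 1.206 0.000
      vertex 18.000 9.000 0.000
      vertex 18.000 9.000 9.000
    endloop
  endfacet
  facet normal 0.8660 -0.5000 0.0000
    outer loop
      vertex 13.500 1.206 0.000
      vertex 18.000 9.000 9.000
      vertex 13.500 1.206 9.000
    endloop
  endfacet
endsolid part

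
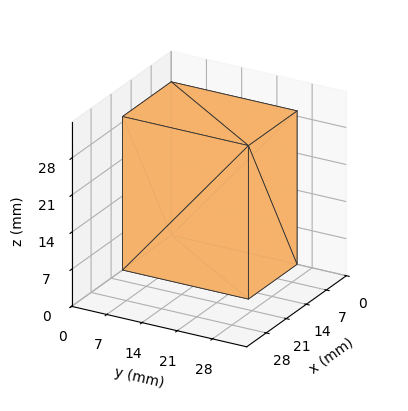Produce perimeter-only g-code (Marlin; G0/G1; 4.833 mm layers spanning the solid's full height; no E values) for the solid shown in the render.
Reading the render: the shape is a rectangular box, roughly 17 × 25 mm footprint and 29 mm tall (dimensions read to the nearest mm from the axis ticks). For the g-code, the solid's height is divided into equal slices at the stated Δz and each level perimeter traced with G1 moves after a G0 lift.

; perimeter-only toolpath
G21 ; units = mm
G90 ; absolute positioning
G28 ; home
; layer 1
G0 Z4.833
G0 X0.000 Y0.000
G1 X17.000 Y0.000
G1 X17.000 Y25.000
G1 X0.000 Y25.000
G1 X0.000 Y0.000
; layer 2
G0 Z9.667
G0 X0.000 Y0.000
G1 X17.000 Y0.000
G1 X17.000 Y25.000
G1 X0.000 Y25.000
G1 X0.000 Y0.000
; layer 3
G0 Z14.500
G0 X0.000 Y0.000
G1 X17.000 Y0.000
G1 X17.000 Y25.000
G1 X0.000 Y25.000
G1 X0.000 Y0.000
; layer 4
G0 Z19.333
G0 X0.000 Y0.000
G1 X17.000 Y0.000
G1 X17.000 Y25.000
G1 X0.000 Y25.000
G1 X0.000 Y0.000
; layer 5
G0 Z24.167
G0 X0.000 Y0.000
G1 X17.000 Y0.000
G1 X17.000 Y25.000
G1 X0.000 Y25.000
G1 X0.000 Y0.000
; layer 6
G0 Z29.000
G0 X0.000 Y0.000
G1 X17.000 Y0.000
G1 X17.000 Y25.000
G1 X0.000 Y25.000
G1 X0.000 Y0.000
M2 ; end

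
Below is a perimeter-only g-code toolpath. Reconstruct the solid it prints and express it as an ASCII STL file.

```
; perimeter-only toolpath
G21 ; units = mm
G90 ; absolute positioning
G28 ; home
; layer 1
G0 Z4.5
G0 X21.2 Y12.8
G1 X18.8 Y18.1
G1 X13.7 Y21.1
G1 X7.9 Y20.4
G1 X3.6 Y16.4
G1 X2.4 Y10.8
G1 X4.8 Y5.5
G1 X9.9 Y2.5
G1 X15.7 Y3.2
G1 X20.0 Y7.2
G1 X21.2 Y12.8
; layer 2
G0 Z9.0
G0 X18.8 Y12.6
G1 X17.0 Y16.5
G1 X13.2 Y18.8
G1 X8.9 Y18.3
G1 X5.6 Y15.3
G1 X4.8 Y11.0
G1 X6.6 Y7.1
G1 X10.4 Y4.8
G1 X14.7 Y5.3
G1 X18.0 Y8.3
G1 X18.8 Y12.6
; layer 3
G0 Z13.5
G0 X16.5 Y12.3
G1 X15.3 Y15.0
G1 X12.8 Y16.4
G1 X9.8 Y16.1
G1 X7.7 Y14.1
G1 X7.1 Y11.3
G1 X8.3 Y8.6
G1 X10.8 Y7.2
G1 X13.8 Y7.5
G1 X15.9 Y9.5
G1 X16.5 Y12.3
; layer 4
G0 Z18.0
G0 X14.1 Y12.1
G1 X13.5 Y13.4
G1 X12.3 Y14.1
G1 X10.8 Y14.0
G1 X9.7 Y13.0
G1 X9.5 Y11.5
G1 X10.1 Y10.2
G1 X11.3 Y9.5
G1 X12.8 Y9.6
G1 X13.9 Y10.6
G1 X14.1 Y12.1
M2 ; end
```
solid part
  facet normal 0.0000 0.0000 -1.0000
    outer loop
      vertex 14.2 23.4 0.0
      vertex 20.5 19.7 0.0
      vertex 23.5 13.1 0.0
    endloop
  endfacet
  facet normal 0.0000 0.0000 -1.0000
    outer loop
      vertex 6.9 22.6 0.0
      vertex 14.2 23.4 0.0
      vertex 23.5 13.1 0.0
    endloop
  endfacet
  facet normal 0.0000 0.0000 -1.0000
    outer loop
      vertex 1.5 17.6 0.0
      vertex 6.9 22.6 0.0
      vertex 23.5 13.1 0.0
    endloop
  endfacet
  facet normal 0.0000 0.0000 -1.0000
    outer loop
      vertex 0.1 10.5 0.0
      vertex 1.5 17.6 0.0
      vertex 23.5 13.1 0.0
    endloop
  endfacet
  facet normal 0.0000 0.0000 -1.0000
    outer loop
      vertex 3.1 3.9 0.0
      vertex 0.1 10.5 0.0
      vertex 23.5 13.1 0.0
    endloop
  endfacet
  facet normal 0.0000 0.0000 -1.0000
    outer loop
      vertex 9.4 0.2 0.0
      vertex 3.1 3.9 0.0
      vertex 23.5 13.1 0.0
    endloop
  endfacet
  facet normal 0.0000 0.0000 -1.0000
    outer loop
      vertex 16.7 1.0 0.0
      vertex 9.4 0.2 0.0
      vertex 23.5 13.1 0.0
    endloop
  endfacet
  facet normal 0.0000 0.0000 -1.0000
    outer loop
      vertex 22.1 6.0 0.0
      vertex 16.7 1.0 0.0
      vertex 23.5 13.1 0.0
    endloop
  endfacet
  facet normal 0.8151 0.3705 0.4453
    outer loop
      vertex 23.5 13.1 0.0
      vertex 20.5 19.7 0.0
      vertex 11.8 11.8 22.5
    endloop
  endfacet
  facet normal 0.4532 0.7717 0.4462
    outer loop
      vertex 20.5 19.7 0.0
      vertex 14.2 23.4 0.0
      vertex 11.8 11.8 22.5
    endloop
  endfacet
  facet normal -0.0974 0.8888 0.4478
    outer loop
      vertex 14.2 23.4 0.0
      vertex 6.9 22.6 0.0
      vertex 11.8 11.8 22.5
    endloop
  endfacet
  facet normal -0.6076 0.6563 0.4473
    outer loop
      vertex 6.9 22.6 0.0
      vertex 1.5 17.6 0.0
      vertex 11.8 11.8 22.5
    endloop
  endfacet
  facet normal -0.8779 0.1731 0.4465
    outer loop
      vertex 1.5 17.6 0.0
      vertex 0.1 10.5 0.0
      vertex 11.8 11.8 22.5
    endloop
  endfacet
  facet normal -0.8151 -0.3705 0.4453
    outer loop
      vertex 0.1 10.5 0.0
      vertex 3.1 3.9 0.0
      vertex 11.8 11.8 22.5
    endloop
  endfacet
  facet normal -0.4532 -0.7717 0.4462
    outer loop
      vertex 3.1 3.9 0.0
      vertex 9.4 0.2 0.0
      vertex 11.8 11.8 22.5
    endloop
  endfacet
  facet normal 0.0974 -0.8888 0.4478
    outer loop
      vertex 9.4 0.2 0.0
      vertex 16.7 1.0 0.0
      vertex 11.8 11.8 22.5
    endloop
  endfacet
  facet normal 0.6076 -0.6563 0.4473
    outer loop
      vertex 16.7 1.0 0.0
      vertex 22.1 6.0 0.0
      vertex 11.8 11.8 22.5
    endloop
  endfacet
  facet normal 0.8779 -0.1731 0.4465
    outer loop
      vertex 22.1 6.0 0.0
      vertex 23.5 13.1 0.0
      vertex 11.8 11.8 22.5
    endloop
  endfacet
endsolid part

The G0 Z moves step by Δz≈4.5 mm. The G1 loops shrink linearly with z, so the solid tapers from its base footprint up to z≈22.5. Closing with a flat bottom cap and the tapered top and triangulating gives 18 facets — a regular 10-sided pyramid, base circumscribed radius ≈ 11.8 mm, apex at z ≈ 22.5 mm.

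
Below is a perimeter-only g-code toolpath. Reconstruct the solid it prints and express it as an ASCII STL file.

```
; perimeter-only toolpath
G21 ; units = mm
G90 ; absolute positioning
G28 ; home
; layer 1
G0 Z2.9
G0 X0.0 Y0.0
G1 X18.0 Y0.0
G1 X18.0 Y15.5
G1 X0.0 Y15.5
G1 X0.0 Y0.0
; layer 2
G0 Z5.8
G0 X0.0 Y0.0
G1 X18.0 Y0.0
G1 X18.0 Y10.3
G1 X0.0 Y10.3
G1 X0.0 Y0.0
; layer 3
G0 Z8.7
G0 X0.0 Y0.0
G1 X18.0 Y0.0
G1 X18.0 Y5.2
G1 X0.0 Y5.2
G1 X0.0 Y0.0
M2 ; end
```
solid part
  facet normal 0.0000 0.0000 -1.0000
    outer loop
      vertex 18.0 20.6 0.0
      vertex 18.0 0.0 0.0
      vertex 0.0 0.0 0.0
    endloop
  endfacet
  facet normal 0.0000 0.0000 -1.0000
    outer loop
      vertex 0.0 20.6 0.0
      vertex 18.0 20.6 0.0
      vertex 0.0 0.0 0.0
    endloop
  endfacet
  facet normal 0.0000 -1.0000 0.0000
    outer loop
      vertex 0.0 0.0 0.0
      vertex 18.0 0.0 0.0
      vertex 18.0 0.0 11.6
    endloop
  endfacet
  facet normal 0.0000 -1.0000 0.0000
    outer loop
      vertex 0.0 0.0 0.0
      vertex 18.0 0.0 11.6
      vertex 0.0 0.0 11.6
    endloop
  endfacet
  facet normal 0.0000 0.4907 0.8713
    outer loop
      vertex 0.0 0.0 11.6
      vertex 18.0 0.0 11.6
      vertex 18.0 20.6 0.0
    endloop
  endfacet
  facet normal 0.0000 0.4907 0.8713
    outer loop
      vertex 0.0 0.0 11.6
      vertex 18.0 20.6 0.0
      vertex 0.0 20.6 0.0
    endloop
  endfacet
  facet normal -1.0000 0.0000 0.0000
    outer loop
      vertex 0.0 0.0 11.6
      vertex 0.0 20.6 0.0
      vertex 0.0 0.0 0.0
    endloop
  endfacet
  facet normal 1.0000 0.0000 0.0000
    outer loop
      vertex 18.0 0.0 0.0
      vertex 18.0 20.6 0.0
      vertex 18.0 0.0 11.6
    endloop
  endfacet
endsolid part

The G0 Z moves step by Δz≈2.9 mm. The G1 loops shrink linearly with z, so the solid tapers from its base footprint up to z≈11.6. Closing with a flat bottom cap and the tapered top and triangulating gives 8 facets — a wedge (ramp): 18 × 20.6 mm base, rising to 11.6 mm along the y=0 edge and sloping linearly to z=0 at y=20.6.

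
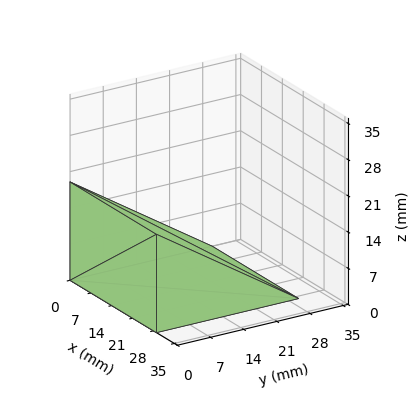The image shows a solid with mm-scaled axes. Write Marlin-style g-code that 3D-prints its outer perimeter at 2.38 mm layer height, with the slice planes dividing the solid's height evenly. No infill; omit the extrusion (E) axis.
Reading the render: the shape is a wedge (ramp): 29 × 30 mm base, rising to 19 mm along the y=0 edge and sloping linearly to z=0 at y=30 (dimensions read to the nearest mm from the axis ticks). For the g-code, the solid's height is divided into equal slices at the stated Δz and each level perimeter traced with G1 moves after a G0 lift.

; perimeter-only toolpath
G21 ; units = mm
G90 ; absolute positioning
G28 ; home
; layer 1
G0 Z2.38
G0 X0.00 Y0.00
G1 X29.00 Y0.00
G1 X29.00 Y26.25
G1 X0.00 Y26.25
G1 X0.00 Y0.00
; layer 2
G0 Z4.75
G0 X0.00 Y0.00
G1 X29.00 Y0.00
G1 X29.00 Y22.50
G1 X0.00 Y22.50
G1 X0.00 Y0.00
; layer 3
G0 Z7.12
G0 X0.00 Y0.00
G1 X29.00 Y0.00
G1 X29.00 Y18.75
G1 X0.00 Y18.75
G1 X0.00 Y0.00
; layer 4
G0 Z9.50
G0 X0.00 Y0.00
G1 X29.00 Y0.00
G1 X29.00 Y15.00
G1 X0.00 Y15.00
G1 X0.00 Y0.00
; layer 5
G0 Z11.88
G0 X0.00 Y0.00
G1 X29.00 Y0.00
G1 X29.00 Y11.25
G1 X0.00 Y11.25
G1 X0.00 Y0.00
; layer 6
G0 Z14.25
G0 X0.00 Y0.00
G1 X29.00 Y0.00
G1 X29.00 Y7.50
G1 X0.00 Y7.50
G1 X0.00 Y0.00
; layer 7
G0 Z16.62
G0 X0.00 Y0.00
G1 X29.00 Y0.00
G1 X29.00 Y3.75
G1 X0.00 Y3.75
G1 X0.00 Y0.00
M2 ; end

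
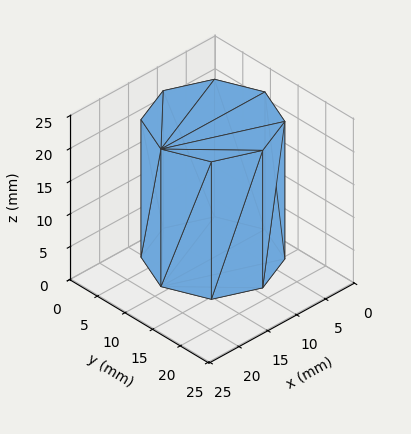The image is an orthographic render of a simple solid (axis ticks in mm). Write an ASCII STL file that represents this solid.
Reading the render: the shape is a regular 8-sided prism (a cylinder approximated with 8 flat sides), circumscribed radius ≈ 9 mm, height ≈ 21 mm (dimensions read to the nearest mm from the axis ticks). For the STL, each face is triangulated and given an outward normal.

solid part
  facet normal 0.0000 0.0000 -1.0000
    outer loop
      vertex 9.00 18.00 0.00
      vertex 15.36 15.36 0.00
      vertex 18.00 9.00 0.00
    endloop
  endfacet
  facet normal 0.0000 0.0000 -1.0000
    outer loop
      vertex 2.64 15.36 0.00
      vertex 9.00 18.00 0.00
      vertex 18.00 9.00 0.00
    endloop
  endfacet
  facet normal 0.0000 0.0000 -1.0000
    outer loop
      vertex 0.00 9.00 0.00
      vertex 2.64 15.36 0.00
      vertex 18.00 9.00 0.00
    endloop
  endfacet
  facet normal 0.0000 0.0000 -1.0000
    outer loop
      vertex 2.64 2.64 0.00
      vertex 0.00 9.00 0.00
      vertex 18.00 9.00 0.00
    endloop
  endfacet
  facet normal 0.0000 0.0000 -1.0000
    outer loop
      vertex 9.00 0.00 0.00
      vertex 2.64 2.64 0.00
      vertex 18.00 9.00 0.00
    endloop
  endfacet
  facet normal 0.0000 0.0000 -1.0000
    outer loop
      vertex 15.36 2.64 0.00
      vertex 9.00 0.00 0.00
      vertex 18.00 9.00 0.00
    endloop
  endfacet
  facet normal 0.0000 0.0000 1.0000
    outer loop
      vertex 18.00 9.00 21.00
      vertex 15.36 15.36 21.00
      vertex 9.00 18.00 21.00
    endloop
  endfacet
  facet normal 0.0000 0.0000 1.0000
    outer loop
      vertex 18.00 9.00 21.00
      vertex 9.00 18.00 21.00
      vertex 2.64 15.36 21.00
    endloop
  endfacet
  facet normal 0.0000 0.0000 1.0000
    outer loop
      vertex 18.00 9.00 21.00
      vertex 2.64 15.36 21.00
      vertex 0.00 9.00 21.00
    endloop
  endfacet
  facet normal 0.0000 0.0000 1.0000
    outer loop
      vertex 18.00 9.00 21.00
      vertex 0.00 9.00 21.00
      vertex 2.64 2.64 21.00
    endloop
  endfacet
  facet normal 0.0000 0.0000 1.0000
    outer loop
      vertex 18.00 9.00 21.00
      vertex 2.64 2.64 21.00
      vertex 9.00 0.00 21.00
    endloop
  endfacet
  facet normal 0.0000 0.0000 1.0000
    outer loop
      vertex 18.00 9.00 21.00
      vertex 9.00 0.00 21.00
      vertex 15.36 2.64 21.00
    endloop
  endfacet
  facet normal 0.9236 0.3834 0.0000
    outer loop
      vertex 18.00 9.00 0.00
      vertex 15.36 15.36 0.00
      vertex 15.36 15.36 21.00
    endloop
  endfacet
  facet normal 0.9236 0.3834 0.0000
    outer loop
      vertex 18.00 9.00 0.00
      vertex 15.36 15.36 21.00
      vertex 18.00 9.00 21.00
    endloop
  endfacet
  facet normal 0.3834 0.9236 0.0000
    outer loop
      vertex 15.36 15.36 0.00
      vertex 9.00 18.00 0.00
      vertex 9.00 18.00 21.00
    endloop
  endfacet
  facet normal 0.3834 0.9236 0.0000
    outer loop
      vertex 15.36 15.36 0.00
      vertex 9.00 18.00 21.00
      vertex 15.36 15.36 21.00
    endloop
  endfacet
  facet normal -0.3834 0.9236 0.0000
    outer loop
      vertex 9.00 18.00 0.00
      vertex 2.64 15.36 0.00
      vertex 2.64 15.36 21.00
    endloop
  endfacet
  facet normal -0.3834 0.9236 0.0000
    outer loop
      vertex 9.00 18.00 0.00
      vertex 2.64 15.36 21.00
      vertex 9.00 18.00 21.00
    endloop
  endfacet
  facet normal -0.9236 0.3834 0.0000
    outer loop
      vertex 2.64 15.36 0.00
      vertex 0.00 9.00 0.00
      vertex 0.00 9.00 21.00
    endloop
  endfacet
  facet normal -0.9236 0.3834 0.0000
    outer loop
      vertex 2.64 15.36 0.00
      vertex 0.00 9.00 21.00
      vertex 2.64 15.36 21.00
    endloop
  endfacet
  facet normal -0.9236 -0.3834 0.0000
    outer loop
      vertex 0.00 9.00 0.00
      vertex 2.64 2.64 0.00
      vertex 2.64 2.64 21.00
    endloop
  endfacet
  facet normal -0.9236 -0.3834 0.0000
    outer loop
      vertex 0.00 9.00 0.00
      vertex 2.64 2.64 21.00
      vertex 0.00 9.00 21.00
    endloop
  endfacet
  facet normal -0.3834 -0.9236 0.0000
    outer loop
      vertex 2.64 2.64 0.00
      vertex 9.00 0.00 0.00
      vertex 9.00 0.00 21.00
    endloop
  endfacet
  facet normal -0.3834 -0.9236 0.0000
    outer loop
      vertex 2.64 2.64 0.00
      vertex 9.00 0.00 21.00
      vertex 2.64 2.64 21.00
    endloop
  endfacet
  facet normal 0.3834 -0.9236 0.0000
    outer loop
      vertex 9.00 0.00 0.00
      vertex 15.36 2.64 0.00
      vertex 15.36 2.64 21.00
    endloop
  endfacet
  facet normal 0.3834 -0.9236 0.0000
    outer loop
      vertex 9.00 0.00 0.00
      vertex 15.36 2.64 21.00
      vertex 9.00 0.00 21.00
    endloop
  endfacet
  facet normal 0.9236 -0.3834 0.0000
    outer loop
      vertex 15.36 2.64 0.00
      vertex 18.00 9.00 0.00
      vertex 18.00 9.00 21.00
    endloop
  endfacet
  facet normal 0.9236 -0.3834 0.0000
    outer loop
      vertex 15.36 2.64 0.00
      vertex 18.00 9.00 21.00
      vertex 15.36 2.64 21.00
    endloop
  endfacet
endsolid part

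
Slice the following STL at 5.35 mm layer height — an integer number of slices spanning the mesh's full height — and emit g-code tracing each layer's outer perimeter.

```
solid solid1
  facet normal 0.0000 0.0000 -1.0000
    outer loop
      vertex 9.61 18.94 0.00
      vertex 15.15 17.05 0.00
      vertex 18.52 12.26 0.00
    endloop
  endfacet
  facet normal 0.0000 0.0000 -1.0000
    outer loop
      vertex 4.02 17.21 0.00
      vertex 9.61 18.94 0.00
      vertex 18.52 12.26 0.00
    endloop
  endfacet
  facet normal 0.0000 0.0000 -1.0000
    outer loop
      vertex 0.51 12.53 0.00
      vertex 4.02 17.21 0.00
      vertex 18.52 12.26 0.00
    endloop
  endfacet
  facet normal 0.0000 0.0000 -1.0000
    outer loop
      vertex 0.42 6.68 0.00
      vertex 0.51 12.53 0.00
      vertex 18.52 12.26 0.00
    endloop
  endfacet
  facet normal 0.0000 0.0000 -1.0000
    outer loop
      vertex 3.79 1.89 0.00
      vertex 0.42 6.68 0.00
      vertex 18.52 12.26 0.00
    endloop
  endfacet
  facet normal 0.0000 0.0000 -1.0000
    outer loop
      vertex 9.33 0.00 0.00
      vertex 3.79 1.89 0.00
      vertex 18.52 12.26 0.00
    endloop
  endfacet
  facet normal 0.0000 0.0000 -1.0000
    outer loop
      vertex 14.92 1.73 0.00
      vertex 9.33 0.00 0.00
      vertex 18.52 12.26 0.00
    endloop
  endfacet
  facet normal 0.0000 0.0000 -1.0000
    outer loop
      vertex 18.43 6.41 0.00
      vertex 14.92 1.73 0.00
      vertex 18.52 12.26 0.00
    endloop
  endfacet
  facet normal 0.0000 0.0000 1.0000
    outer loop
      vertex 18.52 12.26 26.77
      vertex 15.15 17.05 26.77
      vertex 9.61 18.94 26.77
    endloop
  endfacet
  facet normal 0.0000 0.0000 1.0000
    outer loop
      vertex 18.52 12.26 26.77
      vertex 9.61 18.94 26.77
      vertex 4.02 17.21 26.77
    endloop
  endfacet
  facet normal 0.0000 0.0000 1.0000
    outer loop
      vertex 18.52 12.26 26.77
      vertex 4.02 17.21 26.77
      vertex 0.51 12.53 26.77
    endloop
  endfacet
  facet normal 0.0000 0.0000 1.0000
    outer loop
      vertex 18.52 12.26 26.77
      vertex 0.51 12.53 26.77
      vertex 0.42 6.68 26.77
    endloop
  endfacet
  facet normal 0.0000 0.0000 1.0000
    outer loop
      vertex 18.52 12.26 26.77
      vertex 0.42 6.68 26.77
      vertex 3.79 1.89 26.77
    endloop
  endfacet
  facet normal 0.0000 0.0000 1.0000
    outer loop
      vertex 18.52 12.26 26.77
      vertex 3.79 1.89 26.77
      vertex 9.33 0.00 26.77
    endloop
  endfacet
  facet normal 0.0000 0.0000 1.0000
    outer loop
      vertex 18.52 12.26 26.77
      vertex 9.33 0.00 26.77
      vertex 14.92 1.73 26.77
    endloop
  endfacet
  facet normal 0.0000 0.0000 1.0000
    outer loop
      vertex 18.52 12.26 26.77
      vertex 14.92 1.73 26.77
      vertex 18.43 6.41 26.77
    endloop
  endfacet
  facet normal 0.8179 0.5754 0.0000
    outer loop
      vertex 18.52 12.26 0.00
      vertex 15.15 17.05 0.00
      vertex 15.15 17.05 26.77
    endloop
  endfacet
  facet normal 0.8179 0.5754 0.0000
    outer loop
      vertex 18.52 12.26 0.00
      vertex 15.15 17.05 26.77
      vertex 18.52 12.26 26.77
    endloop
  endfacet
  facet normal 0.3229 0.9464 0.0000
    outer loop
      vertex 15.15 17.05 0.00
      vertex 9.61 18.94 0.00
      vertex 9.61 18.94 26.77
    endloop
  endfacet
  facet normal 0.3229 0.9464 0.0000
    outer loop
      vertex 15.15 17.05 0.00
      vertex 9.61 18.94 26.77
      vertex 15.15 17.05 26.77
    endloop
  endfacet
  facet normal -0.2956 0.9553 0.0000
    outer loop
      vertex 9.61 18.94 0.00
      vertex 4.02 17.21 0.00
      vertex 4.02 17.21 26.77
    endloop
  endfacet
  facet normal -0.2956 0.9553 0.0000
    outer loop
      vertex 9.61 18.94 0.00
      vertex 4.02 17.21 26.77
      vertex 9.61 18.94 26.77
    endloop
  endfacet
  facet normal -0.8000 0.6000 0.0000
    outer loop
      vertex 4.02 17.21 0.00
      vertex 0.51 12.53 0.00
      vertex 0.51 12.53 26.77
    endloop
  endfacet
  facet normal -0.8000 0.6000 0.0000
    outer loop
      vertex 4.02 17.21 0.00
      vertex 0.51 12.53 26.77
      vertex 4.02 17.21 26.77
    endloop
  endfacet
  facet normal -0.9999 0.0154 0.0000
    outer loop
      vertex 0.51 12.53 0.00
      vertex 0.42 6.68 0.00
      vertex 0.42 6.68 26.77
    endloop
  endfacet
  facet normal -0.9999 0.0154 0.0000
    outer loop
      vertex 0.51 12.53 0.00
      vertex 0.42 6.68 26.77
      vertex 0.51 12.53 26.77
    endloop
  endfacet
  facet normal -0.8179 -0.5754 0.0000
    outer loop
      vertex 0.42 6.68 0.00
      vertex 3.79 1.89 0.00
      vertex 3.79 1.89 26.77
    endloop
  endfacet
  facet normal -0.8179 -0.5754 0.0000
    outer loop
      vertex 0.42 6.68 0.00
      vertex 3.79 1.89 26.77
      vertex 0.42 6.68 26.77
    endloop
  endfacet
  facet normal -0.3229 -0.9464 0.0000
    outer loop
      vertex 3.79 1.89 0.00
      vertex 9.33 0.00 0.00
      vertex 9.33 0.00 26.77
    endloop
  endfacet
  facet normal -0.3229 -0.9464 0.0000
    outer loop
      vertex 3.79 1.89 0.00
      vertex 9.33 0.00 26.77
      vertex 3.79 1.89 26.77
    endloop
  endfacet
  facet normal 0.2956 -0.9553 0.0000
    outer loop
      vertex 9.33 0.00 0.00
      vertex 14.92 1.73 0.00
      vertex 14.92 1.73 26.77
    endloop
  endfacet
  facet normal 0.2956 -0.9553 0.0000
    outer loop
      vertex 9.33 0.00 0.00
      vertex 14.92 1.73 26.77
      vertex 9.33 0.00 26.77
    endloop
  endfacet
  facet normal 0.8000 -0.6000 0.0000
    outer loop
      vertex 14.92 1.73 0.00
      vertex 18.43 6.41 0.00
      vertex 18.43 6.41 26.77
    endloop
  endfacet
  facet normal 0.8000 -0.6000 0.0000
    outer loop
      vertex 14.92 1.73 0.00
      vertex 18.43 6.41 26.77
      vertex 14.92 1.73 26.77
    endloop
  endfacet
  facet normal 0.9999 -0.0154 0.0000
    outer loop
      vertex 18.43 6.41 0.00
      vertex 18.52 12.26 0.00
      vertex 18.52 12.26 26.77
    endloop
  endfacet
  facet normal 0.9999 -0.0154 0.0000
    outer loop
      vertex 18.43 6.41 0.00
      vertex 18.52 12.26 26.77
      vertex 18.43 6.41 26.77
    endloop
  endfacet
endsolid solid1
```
; perimeter-only toolpath
G21 ; units = mm
G90 ; absolute positioning
G28 ; home
; layer 1
G0 Z5.35
G0 X18.52 Y12.26
G1 X15.15 Y17.05
G1 X9.61 Y18.94
G1 X4.02 Y17.21
G1 X0.51 Y12.53
G1 X0.42 Y6.68
G1 X3.79 Y1.89
G1 X9.33 Y0.00
G1 X14.92 Y1.73
G1 X18.43 Y6.41
G1 X18.52 Y12.26
; layer 2
G0 Z10.71
G0 X18.52 Y12.26
G1 X15.15 Y17.05
G1 X9.61 Y18.94
G1 X4.02 Y17.21
G1 X0.51 Y12.53
G1 X0.42 Y6.68
G1 X3.79 Y1.89
G1 X9.33 Y0.00
G1 X14.92 Y1.73
G1 X18.43 Y6.41
G1 X18.52 Y12.26
; layer 3
G0 Z16.06
G0 X18.52 Y12.26
G1 X15.15 Y17.05
G1 X9.61 Y18.94
G1 X4.02 Y17.21
G1 X0.51 Y12.53
G1 X0.42 Y6.68
G1 X3.79 Y1.89
G1 X9.33 Y0.00
G1 X14.92 Y1.73
G1 X18.43 Y6.41
G1 X18.52 Y12.26
; layer 4
G0 Z21.42
G0 X18.52 Y12.26
G1 X15.15 Y17.05
G1 X9.61 Y18.94
G1 X4.02 Y17.21
G1 X0.51 Y12.53
G1 X0.42 Y6.68
G1 X3.79 Y1.89
G1 X9.33 Y0.00
G1 X14.92 Y1.73
G1 X18.43 Y6.41
G1 X18.52 Y12.26
; layer 5
G0 Z26.77
G0 X18.52 Y12.26
G1 X15.15 Y17.05
G1 X9.61 Y18.94
G1 X4.02 Y17.21
G1 X0.51 Y12.53
G1 X0.42 Y6.68
G1 X3.79 Y1.89
G1 X9.33 Y0.00
G1 X14.92 Y1.73
G1 X18.43 Y6.41
G1 X18.52 Y12.26
M2 ; end

The solid is a regular 10-sided prism (a cylinder approximated with 10 flat sides), circumscribed radius ≈ 9.47 mm, height ≈ 26.8 mm. Slicing at Δz = 5.35 mm — 5 equal slices spanning the solid's height, so layer i sits at z = i·h/5 — gives 5 non-empty perimeters. Each is a 10-segment closed polygon; G0 lifts to the layer z and rapids to the start vertex, then G1 traces the edges.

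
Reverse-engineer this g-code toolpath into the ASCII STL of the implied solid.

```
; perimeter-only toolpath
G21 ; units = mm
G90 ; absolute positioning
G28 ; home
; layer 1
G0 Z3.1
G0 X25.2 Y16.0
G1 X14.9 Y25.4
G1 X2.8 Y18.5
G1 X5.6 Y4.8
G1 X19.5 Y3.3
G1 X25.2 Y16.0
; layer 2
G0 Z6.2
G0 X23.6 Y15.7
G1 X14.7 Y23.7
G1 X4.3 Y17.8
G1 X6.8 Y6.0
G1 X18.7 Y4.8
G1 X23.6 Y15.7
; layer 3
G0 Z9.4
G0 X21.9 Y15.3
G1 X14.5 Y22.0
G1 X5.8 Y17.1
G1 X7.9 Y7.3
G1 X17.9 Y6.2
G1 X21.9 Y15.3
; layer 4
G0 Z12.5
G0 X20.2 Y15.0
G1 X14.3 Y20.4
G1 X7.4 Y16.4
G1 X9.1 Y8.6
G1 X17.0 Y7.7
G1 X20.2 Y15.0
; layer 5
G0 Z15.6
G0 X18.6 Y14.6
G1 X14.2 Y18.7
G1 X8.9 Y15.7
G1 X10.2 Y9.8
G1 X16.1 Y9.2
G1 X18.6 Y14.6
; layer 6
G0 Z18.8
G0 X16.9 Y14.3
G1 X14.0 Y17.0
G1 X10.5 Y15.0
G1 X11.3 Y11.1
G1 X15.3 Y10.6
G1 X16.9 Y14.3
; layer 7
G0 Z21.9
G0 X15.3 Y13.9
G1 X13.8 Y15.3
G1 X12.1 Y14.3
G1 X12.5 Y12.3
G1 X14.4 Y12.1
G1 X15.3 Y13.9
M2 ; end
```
solid part
  facet normal 0.0000 0.0000 -1.0000
    outer loop
      vertex 1.2 19.2 0.0
      vertex 15.1 27.1 0.0
      vertex 26.9 16.4 0.0
    endloop
  endfacet
  facet normal 0.0000 0.0000 -1.0000
    outer loop
      vertex 4.5 3.5 0.0
      vertex 1.2 19.2 0.0
      vertex 26.9 16.4 0.0
    endloop
  endfacet
  facet normal 0.0000 0.0000 -1.0000
    outer loop
      vertex 20.4 1.8 0.0
      vertex 4.5 3.5 0.0
      vertex 26.9 16.4 0.0
    endloop
  endfacet
  facet normal 0.6148 0.6780 0.4030
    outer loop
      vertex 26.9 16.4 0.0
      vertex 15.1 27.1 0.0
      vertex 13.6 13.6 25.0
    endloop
  endfacet
  facet normal -0.4523 0.7958 0.4026
    outer loop
      vertex 15.1 27.1 0.0
      vertex 1.2 19.2 0.0
      vertex 13.6 13.6 25.0
    endloop
  endfacet
  facet normal -0.8960 -0.1883 0.4022
    outer loop
      vertex 1.2 19.2 0.0
      vertex 4.5 3.5 0.0
      vertex 13.6 13.6 25.0
    endloop
  endfacet
  facet normal -0.0973 -0.9100 0.4031
    outer loop
      vertex 4.5 3.5 0.0
      vertex 20.4 1.8 0.0
      vertex 13.6 13.6 25.0
    endloop
  endfacet
  facet normal 0.8360 -0.3722 0.4031
    outer loop
      vertex 20.4 1.8 0.0
      vertex 26.9 16.4 0.0
      vertex 13.6 13.6 25.0
    endloop
  endfacet
endsolid part

The G0 Z moves step by Δz≈3.1 mm. The G1 loops shrink linearly with z, so the solid tapers from its base footprint up to z≈25. Closing with a flat bottom cap and the tapered top and triangulating gives 8 facets — a regular 5-sided pyramid, base circumscribed radius ≈ 13.6 mm, apex at z ≈ 25 mm.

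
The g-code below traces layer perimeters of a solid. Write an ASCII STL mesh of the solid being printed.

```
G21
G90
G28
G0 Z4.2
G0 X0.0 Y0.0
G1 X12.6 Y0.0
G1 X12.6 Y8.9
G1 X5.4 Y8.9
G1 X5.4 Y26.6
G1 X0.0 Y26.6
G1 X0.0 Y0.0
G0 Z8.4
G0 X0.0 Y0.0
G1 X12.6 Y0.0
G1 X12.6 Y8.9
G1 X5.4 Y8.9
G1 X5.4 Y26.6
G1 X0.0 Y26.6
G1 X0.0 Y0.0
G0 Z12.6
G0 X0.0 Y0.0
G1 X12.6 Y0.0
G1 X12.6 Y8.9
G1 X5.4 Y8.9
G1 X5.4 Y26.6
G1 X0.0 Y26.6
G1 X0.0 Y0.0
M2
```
solid part
  facet normal 0.0000 0.0000 -1.0000
    outer loop
      vertex 12.6 8.9 0.0
      vertex 12.6 0.0 0.0
      vertex 0.0 0.0 0.0
    endloop
  endfacet
  facet normal 0.0000 0.0000 -1.0000
    outer loop
      vertex 5.4 8.9 0.0
      vertex 12.6 8.9 0.0
      vertex 0.0 0.0 0.0
    endloop
  endfacet
  facet normal 0.0000 0.0000 -1.0000
    outer loop
      vertex 5.4 26.6 0.0
      vertex 5.4 8.9 0.0
      vertex 0.0 0.0 0.0
    endloop
  endfacet
  facet normal 0.0000 0.0000 -1.0000
    outer loop
      vertex 0.0 26.6 0.0
      vertex 5.4 26.6 0.0
      vertex 0.0 0.0 0.0
    endloop
  endfacet
  facet normal 0.0000 0.0000 1.0000
    outer loop
      vertex 0.0 0.0 12.6
      vertex 12.6 0.0 12.6
      vertex 12.6 8.9 12.6
    endloop
  endfacet
  facet normal 0.0000 0.0000 1.0000
    outer loop
      vertex 0.0 0.0 12.6
      vertex 12.6 8.9 12.6
      vertex 5.4 8.9 12.6
    endloop
  endfacet
  facet normal 0.0000 0.0000 1.0000
    outer loop
      vertex 0.0 0.0 12.6
      vertex 5.4 8.9 12.6
      vertex 5.4 26.6 12.6
    endloop
  endfacet
  facet normal 0.0000 0.0000 1.0000
    outer loop
      vertex 0.0 0.0 12.6
      vertex 5.4 26.6 12.6
      vertex 0.0 26.6 12.6
    endloop
  endfacet
  facet normal 0.0000 -1.0000 0.0000
    outer loop
      vertex 0.0 0.0 0.0
      vertex 12.6 0.0 0.0
      vertex 12.6 0.0 12.6
    endloop
  endfacet
  facet normal 0.0000 -1.0000 0.0000
    outer loop
      vertex 0.0 0.0 0.0
      vertex 12.6 0.0 12.6
      vertex 0.0 0.0 12.6
    endloop
  endfacet
  facet normal 1.0000 0.0000 0.0000
    outer loop
      vertex 12.6 0.0 0.0
      vertex 12.6 8.9 0.0
      vertex 12.6 8.9 12.6
    endloop
  endfacet
  facet normal 1.0000 0.0000 0.0000
    outer loop
      vertex 12.6 0.0 0.0
      vertex 12.6 8.9 12.6
      vertex 12.6 0.0 12.6
    endloop
  endfacet
  facet normal 0.0000 1.0000 0.0000
    outer loop
      vertex 12.6 8.9 0.0
      vertex 5.4 8.9 0.0
      vertex 5.4 8.9 12.6
    endloop
  endfacet
  facet normal 0.0000 1.0000 0.0000
    outer loop
      vertex 12.6 8.9 0.0
      vertex 5.4 8.9 12.6
      vertex 12.6 8.9 12.6
    endloop
  endfacet
  facet normal 1.0000 0.0000 0.0000
    outer loop
      vertex 5.4 8.9 0.0
      vertex 5.4 26.6 0.0
      vertex 5.4 26.6 12.6
    endloop
  endfacet
  facet normal 1.0000 0.0000 0.0000
    outer loop
      vertex 5.4 8.9 0.0
      vertex 5.4 26.6 12.6
      vertex 5.4 8.9 12.6
    endloop
  endfacet
  facet normal 0.0000 1.0000 0.0000
    outer loop
      vertex 5.4 26.6 0.0
      vertex 0.0 26.6 0.0
      vertex 0.0 26.6 12.6
    endloop
  endfacet
  facet normal 0.0000 1.0000 0.0000
    outer loop
      vertex 5.4 26.6 0.0
      vertex 0.0 26.6 12.6
      vertex 5.4 26.6 12.6
    endloop
  endfacet
  facet normal -1.0000 0.0000 0.0000
    outer loop
      vertex 0.0 26.6 0.0
      vertex 0.0 0.0 0.0
      vertex 0.0 0.0 12.6
    endloop
  endfacet
  facet normal -1.0000 0.0000 0.0000
    outer loop
      vertex 0.0 26.6 0.0
      vertex 0.0 0.0 12.6
      vertex 0.0 26.6 12.6
    endloop
  endfacet
endsolid part

The G0 Z moves step by Δz≈4.2 mm. Every layer's G1 loop is the same polygon, so the solid is a straight extrusion of it from z=0 to z≈12.6. Closing with flat bottom and top caps and triangulating gives 20 facets — an L-shaped prism: outer 12.6 × 26.6 mm, arm thicknesses ≈ 8.9 mm (horizontal) and 5.4 mm (vertical), extruded 12.6 mm in z.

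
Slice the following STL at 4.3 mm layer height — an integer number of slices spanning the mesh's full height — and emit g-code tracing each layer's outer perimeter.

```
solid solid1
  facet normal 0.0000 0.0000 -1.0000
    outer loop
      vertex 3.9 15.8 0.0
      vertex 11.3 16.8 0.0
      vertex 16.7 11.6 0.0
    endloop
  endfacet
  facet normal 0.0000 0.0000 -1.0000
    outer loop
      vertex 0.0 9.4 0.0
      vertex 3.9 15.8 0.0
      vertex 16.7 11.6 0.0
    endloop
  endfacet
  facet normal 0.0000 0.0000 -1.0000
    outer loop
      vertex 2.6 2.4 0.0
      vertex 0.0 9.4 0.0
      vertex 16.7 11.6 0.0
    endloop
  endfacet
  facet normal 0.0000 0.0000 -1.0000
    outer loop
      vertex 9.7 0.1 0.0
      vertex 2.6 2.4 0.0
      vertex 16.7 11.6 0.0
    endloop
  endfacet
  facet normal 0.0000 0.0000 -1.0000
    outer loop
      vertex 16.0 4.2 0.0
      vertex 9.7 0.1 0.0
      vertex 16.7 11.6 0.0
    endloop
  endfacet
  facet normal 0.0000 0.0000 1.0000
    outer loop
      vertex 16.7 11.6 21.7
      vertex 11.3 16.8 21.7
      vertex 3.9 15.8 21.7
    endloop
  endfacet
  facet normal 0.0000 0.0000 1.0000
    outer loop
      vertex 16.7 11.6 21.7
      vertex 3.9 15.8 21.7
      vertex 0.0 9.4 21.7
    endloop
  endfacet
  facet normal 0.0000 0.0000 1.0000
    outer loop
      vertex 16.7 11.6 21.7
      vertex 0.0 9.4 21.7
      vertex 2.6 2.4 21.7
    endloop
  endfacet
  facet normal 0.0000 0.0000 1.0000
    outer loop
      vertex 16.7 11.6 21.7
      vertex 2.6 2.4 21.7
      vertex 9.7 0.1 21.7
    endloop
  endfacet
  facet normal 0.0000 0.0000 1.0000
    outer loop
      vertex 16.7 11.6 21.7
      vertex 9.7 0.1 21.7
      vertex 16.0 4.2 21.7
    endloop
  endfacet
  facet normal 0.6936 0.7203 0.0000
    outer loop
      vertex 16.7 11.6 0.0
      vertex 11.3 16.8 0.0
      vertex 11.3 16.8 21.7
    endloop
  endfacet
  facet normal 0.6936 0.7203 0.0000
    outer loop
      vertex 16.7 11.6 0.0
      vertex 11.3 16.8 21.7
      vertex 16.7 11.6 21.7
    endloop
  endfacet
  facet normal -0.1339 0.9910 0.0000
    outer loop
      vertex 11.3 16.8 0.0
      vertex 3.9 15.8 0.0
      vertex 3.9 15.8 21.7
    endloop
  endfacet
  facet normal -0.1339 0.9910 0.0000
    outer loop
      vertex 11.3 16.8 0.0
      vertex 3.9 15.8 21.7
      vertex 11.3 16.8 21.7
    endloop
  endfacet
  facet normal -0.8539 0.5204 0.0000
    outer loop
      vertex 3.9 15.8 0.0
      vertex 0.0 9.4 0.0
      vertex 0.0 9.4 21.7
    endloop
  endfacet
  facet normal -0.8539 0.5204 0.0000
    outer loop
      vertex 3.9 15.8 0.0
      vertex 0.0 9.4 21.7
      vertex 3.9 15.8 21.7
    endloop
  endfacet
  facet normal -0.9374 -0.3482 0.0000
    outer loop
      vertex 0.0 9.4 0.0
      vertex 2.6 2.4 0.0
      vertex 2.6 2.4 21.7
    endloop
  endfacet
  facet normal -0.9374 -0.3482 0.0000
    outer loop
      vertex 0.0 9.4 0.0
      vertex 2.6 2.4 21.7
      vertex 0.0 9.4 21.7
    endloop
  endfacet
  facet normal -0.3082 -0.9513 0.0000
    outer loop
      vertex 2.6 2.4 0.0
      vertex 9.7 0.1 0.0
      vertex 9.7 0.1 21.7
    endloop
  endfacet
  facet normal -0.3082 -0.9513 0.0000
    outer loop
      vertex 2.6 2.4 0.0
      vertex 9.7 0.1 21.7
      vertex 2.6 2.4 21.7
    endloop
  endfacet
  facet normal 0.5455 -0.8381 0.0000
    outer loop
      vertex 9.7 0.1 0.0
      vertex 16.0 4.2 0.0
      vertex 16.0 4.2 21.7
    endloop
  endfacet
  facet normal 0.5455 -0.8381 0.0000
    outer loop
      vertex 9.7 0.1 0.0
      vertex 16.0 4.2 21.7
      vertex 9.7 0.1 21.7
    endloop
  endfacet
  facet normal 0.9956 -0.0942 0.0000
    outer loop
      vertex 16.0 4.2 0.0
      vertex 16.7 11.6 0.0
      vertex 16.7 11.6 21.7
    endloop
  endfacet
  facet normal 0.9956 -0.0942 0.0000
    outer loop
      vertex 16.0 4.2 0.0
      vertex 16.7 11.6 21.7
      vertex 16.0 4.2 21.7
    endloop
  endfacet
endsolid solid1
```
; perimeter-only toolpath
G21 ; units = mm
G90 ; absolute positioning
G28 ; home
; layer 1
G0 Z4.3
G0 X16.7 Y11.6
G1 X11.3 Y16.8
G1 X3.9 Y15.8
G1 X0.0 Y9.4
G1 X2.6 Y2.4
G1 X9.7 Y0.1
G1 X16.0 Y4.2
G1 X16.7 Y11.6
; layer 2
G0 Z8.7
G0 X16.7 Y11.6
G1 X11.3 Y16.8
G1 X3.9 Y15.8
G1 X0.0 Y9.4
G1 X2.6 Y2.4
G1 X9.7 Y0.1
G1 X16.0 Y4.2
G1 X16.7 Y11.6
; layer 3
G0 Z13.0
G0 X16.7 Y11.6
G1 X11.3 Y16.8
G1 X3.9 Y15.8
G1 X0.0 Y9.4
G1 X2.6 Y2.4
G1 X9.7 Y0.1
G1 X16.0 Y4.2
G1 X16.7 Y11.6
; layer 4
G0 Z17.4
G0 X16.7 Y11.6
G1 X11.3 Y16.8
G1 X3.9 Y15.8
G1 X0.0 Y9.4
G1 X2.6 Y2.4
G1 X9.7 Y0.1
G1 X16.0 Y4.2
G1 X16.7 Y11.6
; layer 5
G0 Z21.7
G0 X16.7 Y11.6
G1 X11.3 Y16.8
G1 X3.9 Y15.8
G1 X0.0 Y9.4
G1 X2.6 Y2.4
G1 X9.7 Y0.1
G1 X16.0 Y4.2
G1 X16.7 Y11.6
M2 ; end

The solid is a regular 7-sided prism (a cylinder approximated with 7 flat sides), circumscribed radius ≈ 8.6 mm, height ≈ 21.7 mm. Slicing at Δz = 4.3 mm — 5 equal slices spanning the solid's height, so layer i sits at z = i·h/5 — gives 5 non-empty perimeters. Each is a 7-segment closed polygon; G0 lifts to the layer z and rapids to the start vertex, then G1 traces the edges.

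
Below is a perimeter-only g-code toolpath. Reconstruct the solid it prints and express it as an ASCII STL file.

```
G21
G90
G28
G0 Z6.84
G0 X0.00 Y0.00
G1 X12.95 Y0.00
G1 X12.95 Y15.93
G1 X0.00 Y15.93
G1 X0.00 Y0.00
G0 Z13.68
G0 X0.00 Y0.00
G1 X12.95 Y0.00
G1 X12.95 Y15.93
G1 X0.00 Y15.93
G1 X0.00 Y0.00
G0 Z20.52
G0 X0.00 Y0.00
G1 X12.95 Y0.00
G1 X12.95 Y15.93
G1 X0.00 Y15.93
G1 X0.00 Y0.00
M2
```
solid part
  facet normal 0.0000 0.0000 -1.0000
    outer loop
      vertex 12.95 15.93 0.00
      vertex 12.95 0.00 0.00
      vertex 0.00 0.00 0.00
    endloop
  endfacet
  facet normal 0.0000 0.0000 -1.0000
    outer loop
      vertex 0.00 15.93 0.00
      vertex 12.95 15.93 0.00
      vertex 0.00 0.00 0.00
    endloop
  endfacet
  facet normal 0.0000 0.0000 1.0000
    outer loop
      vertex 0.00 0.00 20.52
      vertex 12.95 0.00 20.52
      vertex 12.95 15.93 20.52
    endloop
  endfacet
  facet normal 0.0000 0.0000 1.0000
    outer loop
      vertex 0.00 0.00 20.52
      vertex 12.95 15.93 20.52
      vertex 0.00 15.93 20.52
    endloop
  endfacet
  facet normal 0.0000 -1.0000 0.0000
    outer loop
      vertex 0.00 0.00 0.00
      vertex 12.95 0.00 0.00
      vertex 12.95 0.00 20.52
    endloop
  endfacet
  facet normal 0.0000 -1.0000 0.0000
    outer loop
      vertex 0.00 0.00 0.00
      vertex 12.95 0.00 20.52
      vertex 0.00 0.00 20.52
    endloop
  endfacet
  facet normal 0.0000 1.0000 0.0000
    outer loop
      vertex 12.95 15.93 20.52
      vertex 12.95 15.93 0.00
      vertex 0.00 15.93 0.00
    endloop
  endfacet
  facet normal 0.0000 1.0000 0.0000
    outer loop
      vertex 0.00 15.93 20.52
      vertex 12.95 15.93 20.52
      vertex 0.00 15.93 0.00
    endloop
  endfacet
  facet normal -1.0000 0.0000 0.0000
    outer loop
      vertex 0.00 15.93 20.52
      vertex 0.00 15.93 0.00
      vertex 0.00 0.00 0.00
    endloop
  endfacet
  facet normal -1.0000 0.0000 0.0000
    outer loop
      vertex 0.00 0.00 20.52
      vertex 0.00 15.93 20.52
      vertex 0.00 0.00 0.00
    endloop
  endfacet
  facet normal 1.0000 0.0000 0.0000
    outer loop
      vertex 12.95 0.00 0.00
      vertex 12.95 15.93 0.00
      vertex 12.95 15.93 20.52
    endloop
  endfacet
  facet normal 1.0000 0.0000 0.0000
    outer loop
      vertex 12.95 0.00 0.00
      vertex 12.95 15.93 20.52
      vertex 12.95 0.00 20.52
    endloop
  endfacet
endsolid part

The G0 Z moves step by Δz≈6.84 mm. Every layer's G1 loop is the same polygon, so the solid is a straight extrusion of it from z=0 to z≈20.5. Closing with flat bottom and top caps and triangulating gives 12 facets — a rectangular box, roughly 12.9 × 15.9 mm footprint and 20.5 mm tall.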